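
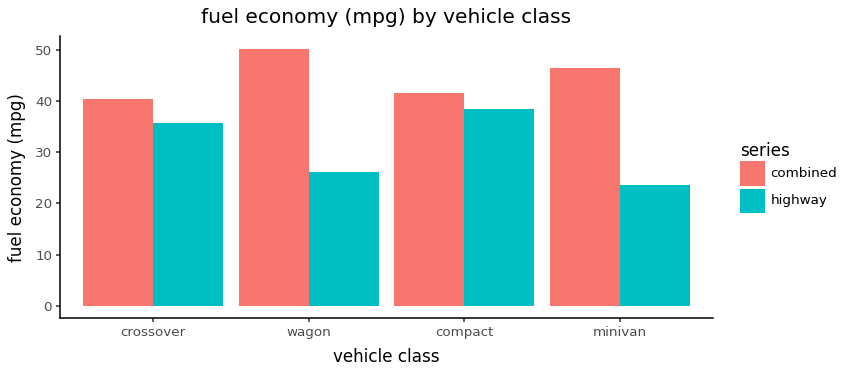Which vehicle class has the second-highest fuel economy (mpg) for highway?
crossover

Top 3 for highway: compact ≈ 40, crossover ≈ 35, wagon ≈ 25.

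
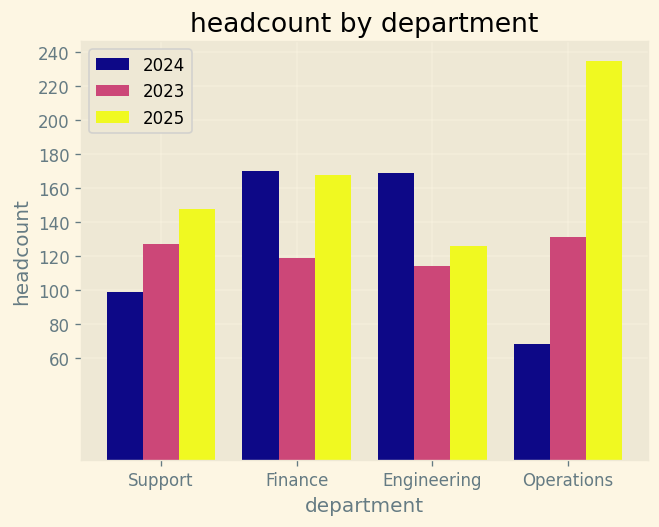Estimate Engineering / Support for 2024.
Engineering ≈ 160, Support ≈ 100; 160/100 ≈ 1.6.

≈ 1.6×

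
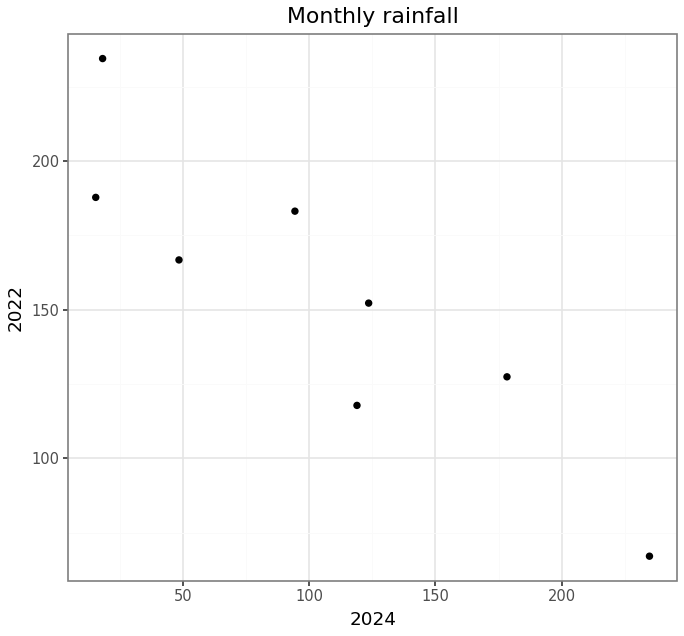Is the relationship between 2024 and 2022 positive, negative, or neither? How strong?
Points are negatively correlated; strong (|r| ≈ 0.9).

negative, strong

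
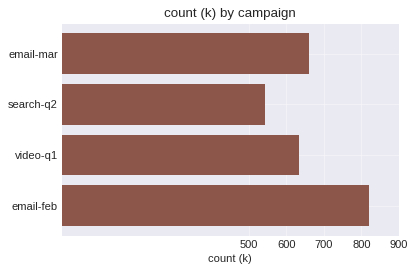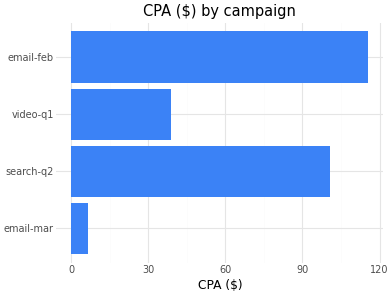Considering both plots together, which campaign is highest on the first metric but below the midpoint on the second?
Chart 2 median CPA ($) ≈ 60; below-median campaigns: email-mar, video-q1. Among those, email-mar has the highest count (k) (≈ 700).

email-mar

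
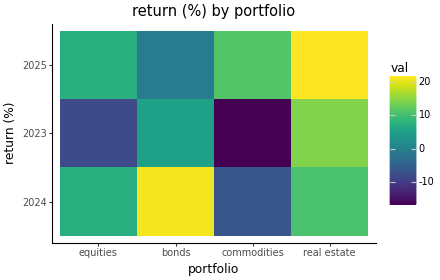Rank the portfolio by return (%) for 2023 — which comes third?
equities

Top 4 for 2023: real estate ≈ 15, bonds ≈ 5, equities ≈ -10, commodities ≈ -15.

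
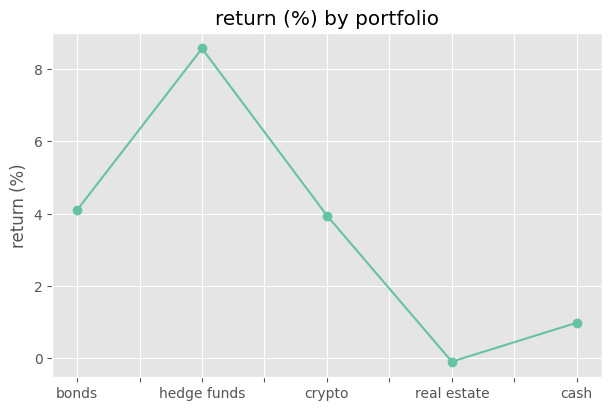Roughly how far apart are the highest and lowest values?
≈ 9

Max hedge funds ≈ 9, min real estate ≈ 0; range ≈ 9.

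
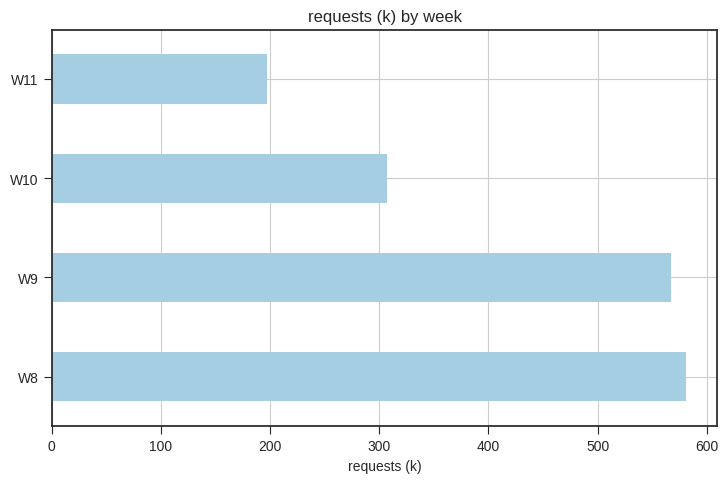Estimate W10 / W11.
≈ 1.5×

W10 ≈ 300, W11 ≈ 200; 300/200 ≈ 1.5.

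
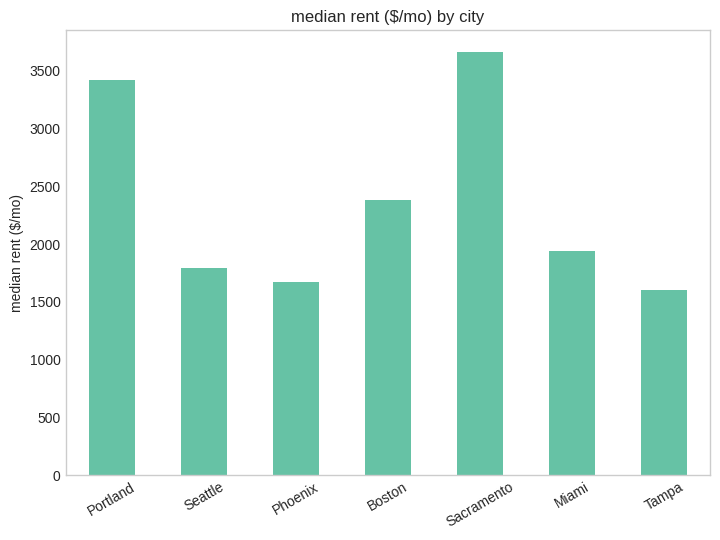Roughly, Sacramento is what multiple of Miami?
≈ 1.75×

Sacramento ≈ 3500, Miami ≈ 2000; 3500/2000 ≈ 1.75.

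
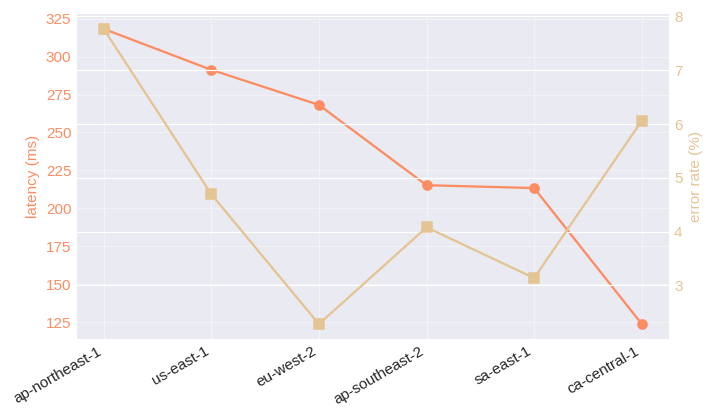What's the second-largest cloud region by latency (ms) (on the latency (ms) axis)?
Top 3 (on the latency (ms) axis): ap-northeast-1 ≈ 320, us-east-1 ≈ 300, eu-west-2 ≈ 260.

us-east-1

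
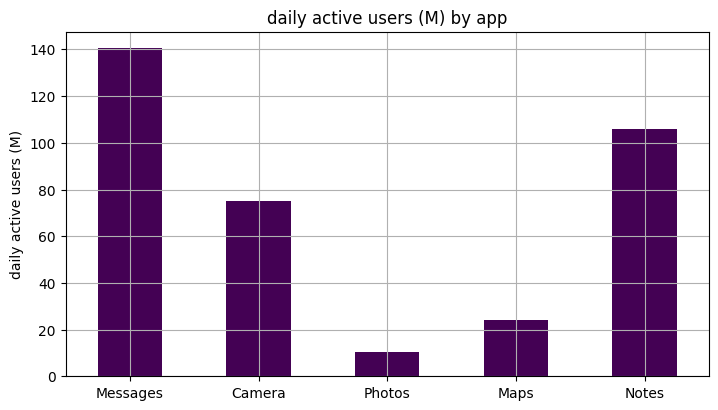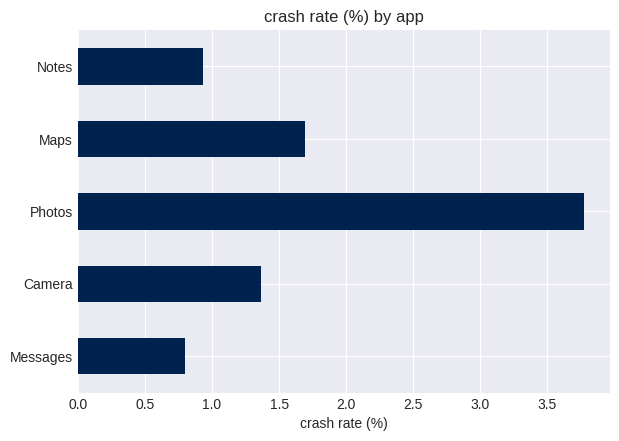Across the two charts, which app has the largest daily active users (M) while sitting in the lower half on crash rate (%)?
Messages

Chart 2 median crash rate (%) ≈ 1.5; below-median apps: Messages, Notes. Among those, Messages has the highest daily active users (M) (≈ 140).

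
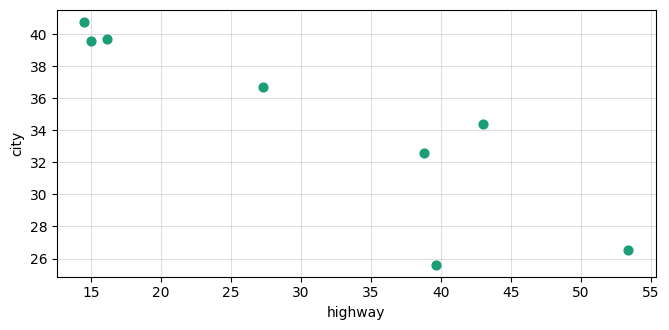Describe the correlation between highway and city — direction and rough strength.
negative, strong

Points are negatively correlated; strong (|r| ≈ 0.9).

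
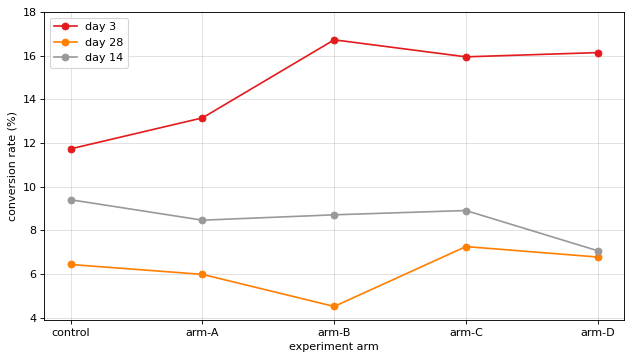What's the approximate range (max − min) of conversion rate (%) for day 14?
Max control ≈ 10, min arm-D ≈ 8; range ≈ 2.

≈ 2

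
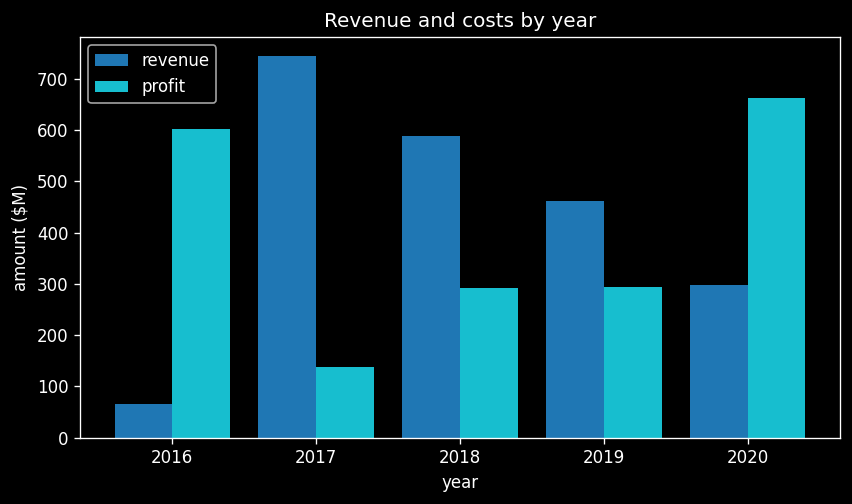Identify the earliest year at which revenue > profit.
2016: revenue ≈ 100 vs profit ≈ 600 (not yet); 2017: revenue ≈ 700 vs profit ≈ 100 (first crossover).

2017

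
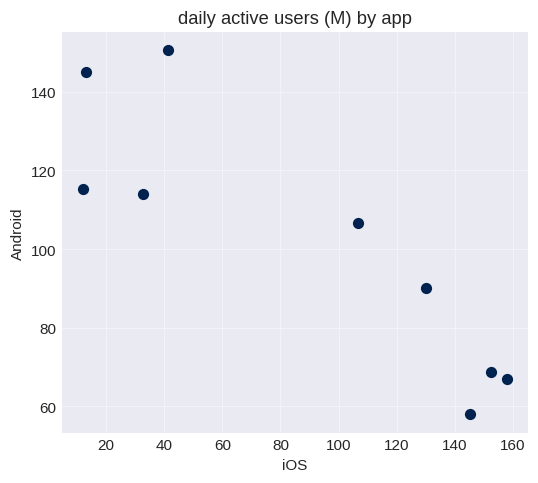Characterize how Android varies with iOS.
Points are negatively correlated; strong (|r| ≈ 0.9).

negative, strong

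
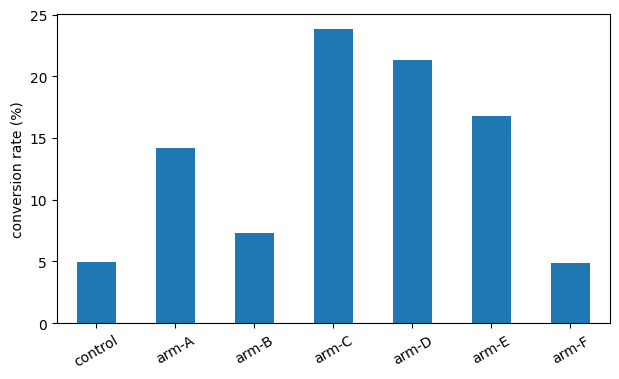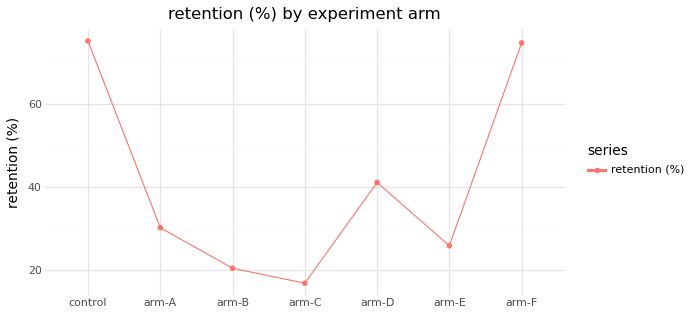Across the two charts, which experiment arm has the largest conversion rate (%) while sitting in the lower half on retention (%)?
arm-C

Chart 2 median retention (%) ≈ 30; below-median experiment arms: arm-B, arm-C, arm-E. Among those, arm-C has the highest conversion rate (%) (≈ 25).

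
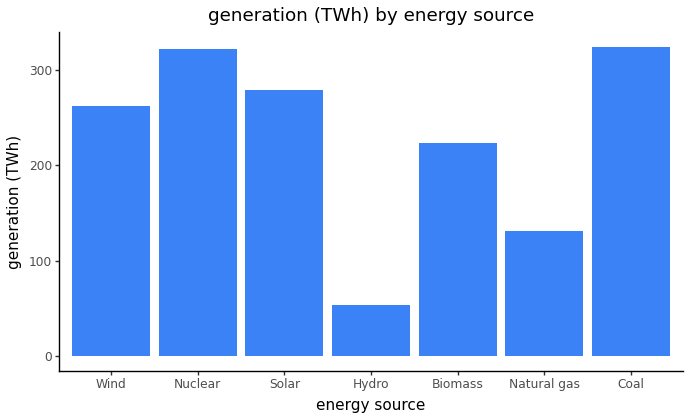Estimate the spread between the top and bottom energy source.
Max Coal ≈ 300, min Hydro ≈ 50; range ≈ 250.

≈ 250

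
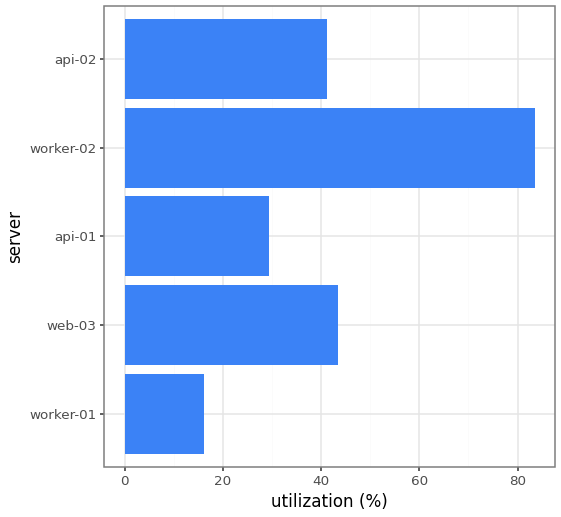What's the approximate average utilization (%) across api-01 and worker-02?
(30 + 80) / 2 ≈ 55.

≈ 55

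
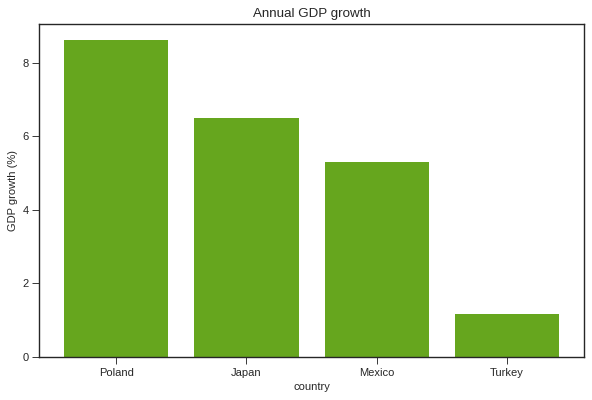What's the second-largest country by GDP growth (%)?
Japan

Top 3: Poland ≈ 9, Japan ≈ 6, Mexico ≈ 5.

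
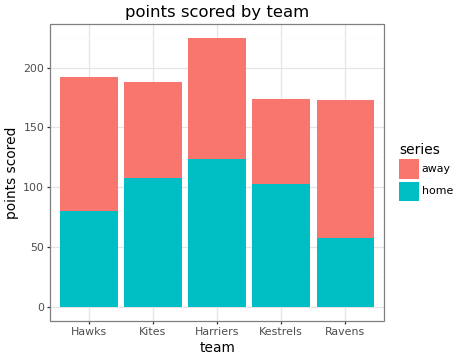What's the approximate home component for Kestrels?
≈ 100

home top ≈ 100, bottom ≈ 0; segment ≈ 100.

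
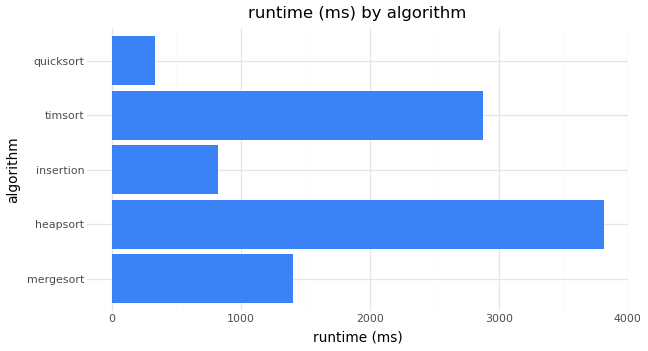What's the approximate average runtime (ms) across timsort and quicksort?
(3000 + 500) / 2 ≈ 1750.

≈ 1750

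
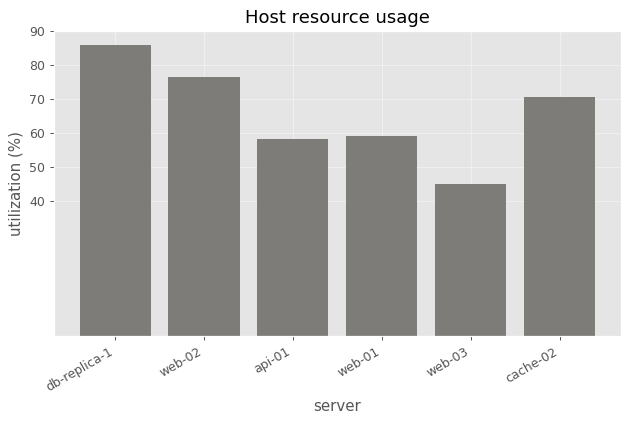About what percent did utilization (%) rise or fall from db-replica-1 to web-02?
db-replica-1 ≈ 90, web-02 ≈ 80; (80 − 90) / 90 ≈ -11.1%.

≈ -11.1%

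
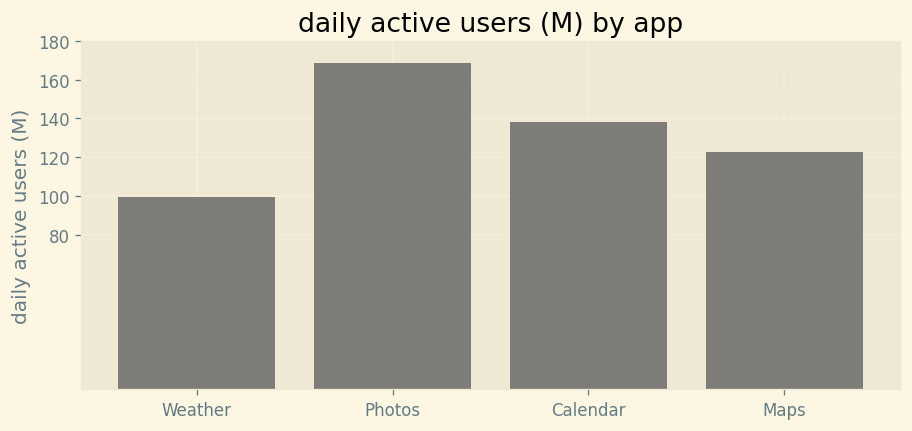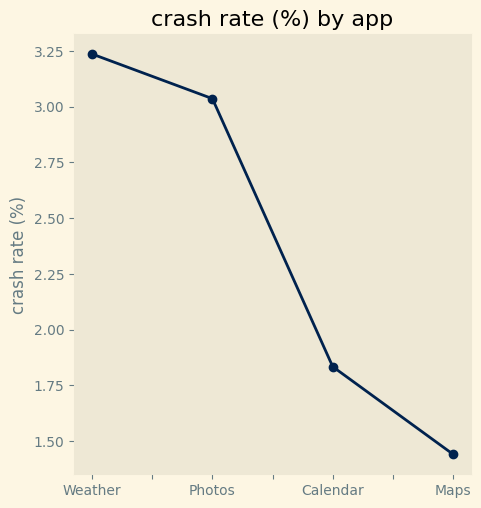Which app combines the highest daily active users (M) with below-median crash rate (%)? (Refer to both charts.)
Chart 2 median crash rate (%) ≈ 2.5; below-median apps: Calendar, Maps. Among those, Calendar has the highest daily active users (M) (≈ 140).

Calendar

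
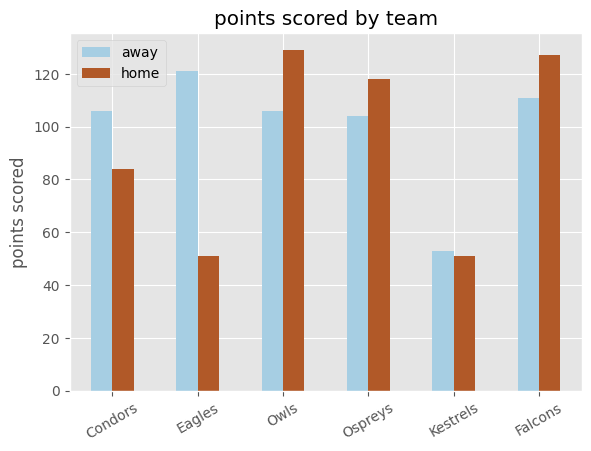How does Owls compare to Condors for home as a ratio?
≈ 1.5×

Owls ≈ 120, Condors ≈ 80; 120/80 ≈ 1.5.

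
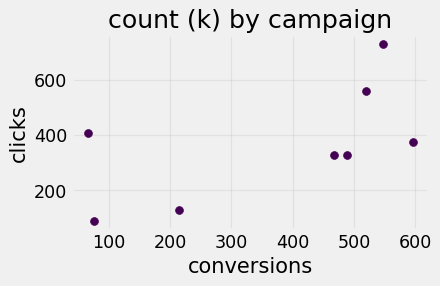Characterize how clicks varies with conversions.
Points are positively correlated; moderate (|r| ≈ 0.6).

positive, moderate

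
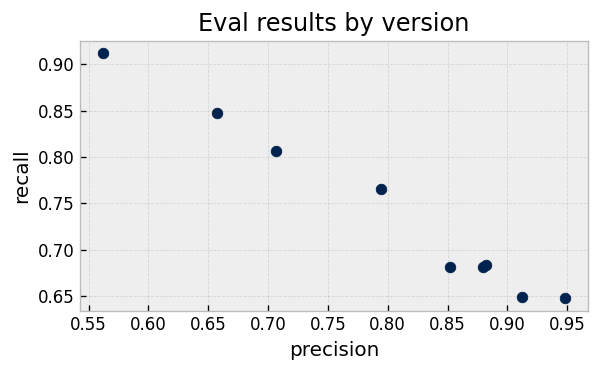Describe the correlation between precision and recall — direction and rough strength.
negative, strong

Points are negatively correlated; strong (|r| ≈ 1.0).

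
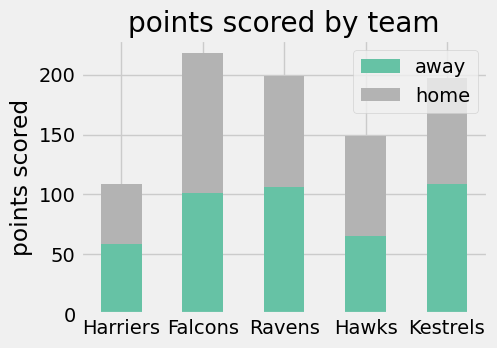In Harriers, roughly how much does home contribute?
≈ 40

home top ≈ 100, bottom ≈ 60; segment ≈ 40.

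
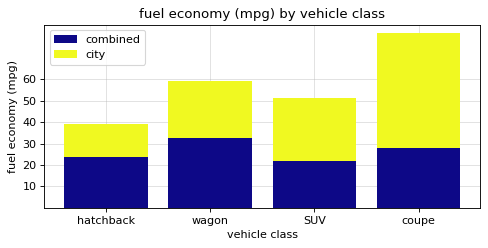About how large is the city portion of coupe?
≈ 50

city top ≈ 80, bottom ≈ 30; segment ≈ 50.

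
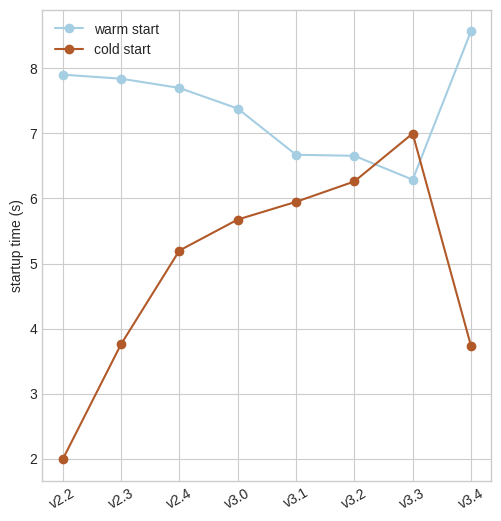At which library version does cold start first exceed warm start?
v3.3

v3.2: cold start ≈ 6 vs warm start ≈ 7 (not yet); v3.3: cold start ≈ 7 vs warm start ≈ 6 (first crossover).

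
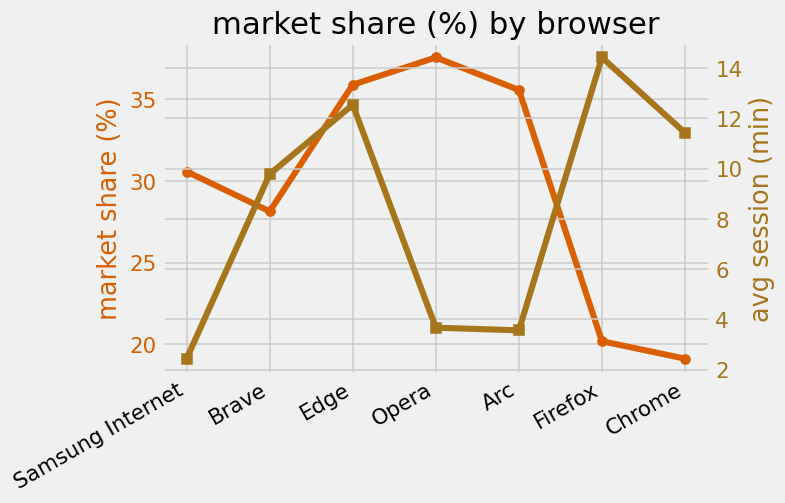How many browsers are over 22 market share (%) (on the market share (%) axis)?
Above 22: Samsung Internet, Brave, Edge, Opera, Arc.

5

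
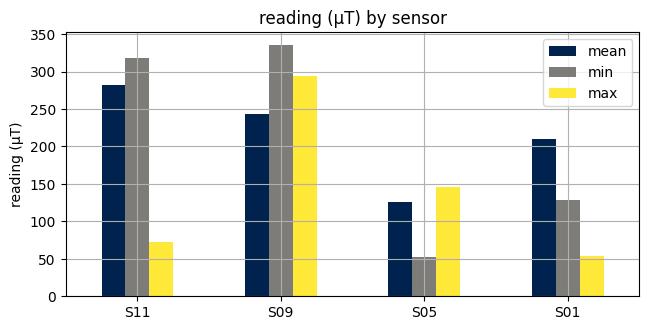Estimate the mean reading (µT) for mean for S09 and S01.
(250 + 200) / 2 ≈ 225.

≈ 225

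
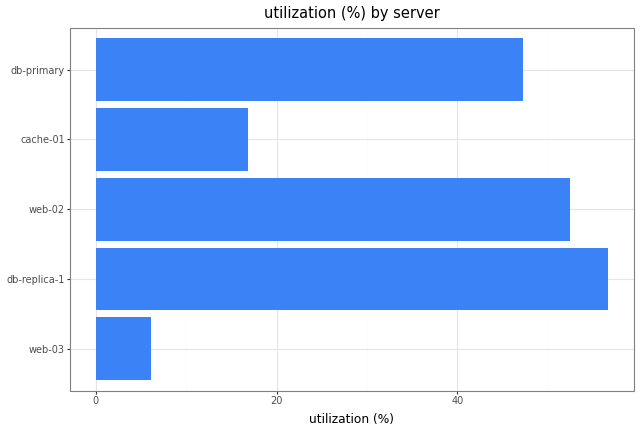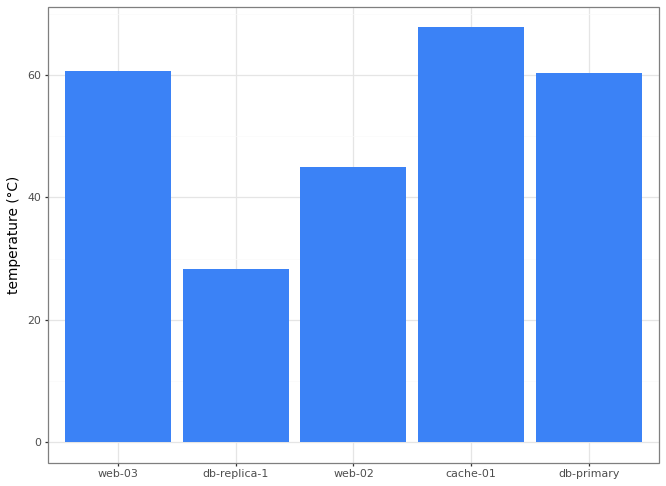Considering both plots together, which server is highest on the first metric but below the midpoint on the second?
Chart 2 median temperature (°C) ≈ 60; below-median servers: db-replica-1, web-02. Among those, db-replica-1 has the highest utilization (%) (≈ 60).

db-replica-1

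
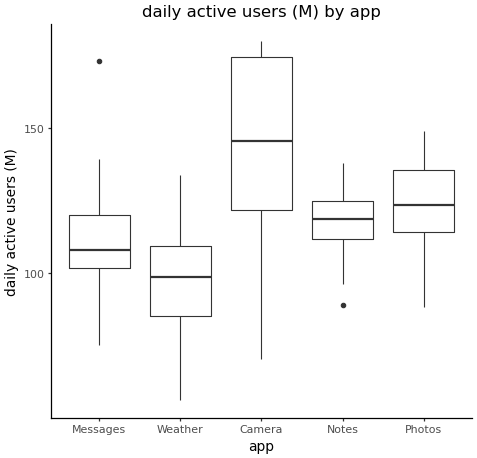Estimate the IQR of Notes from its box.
≈ 15

Q3 ≈ 125, Q1 ≈ 110; IQR ≈ 15.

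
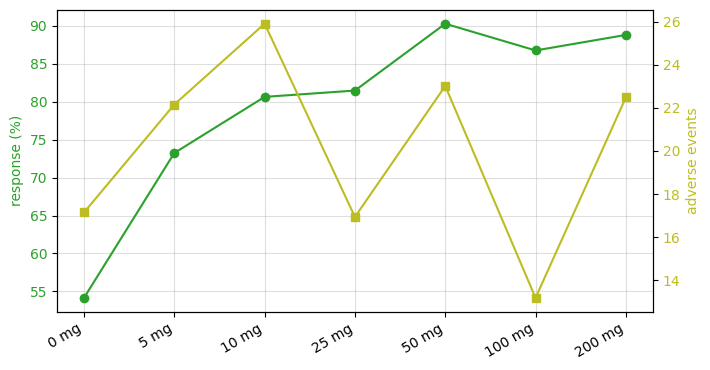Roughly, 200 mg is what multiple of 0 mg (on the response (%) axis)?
≈ 1.64×

200 mg ≈ 90, 0 mg ≈ 55; 90/55 ≈ 1.64.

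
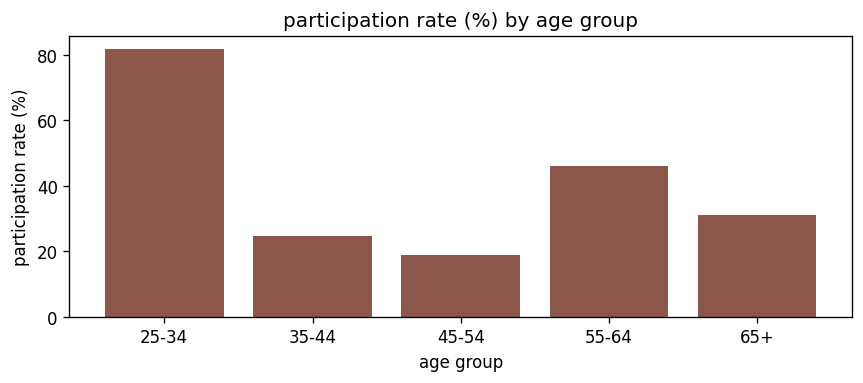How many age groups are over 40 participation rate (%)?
Above 40: 25-34, 55-64.

2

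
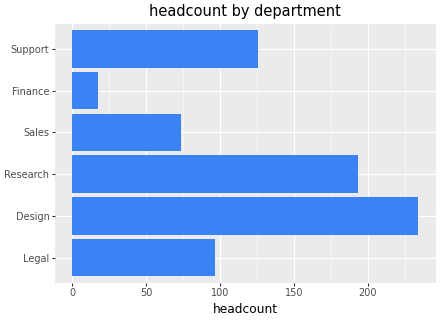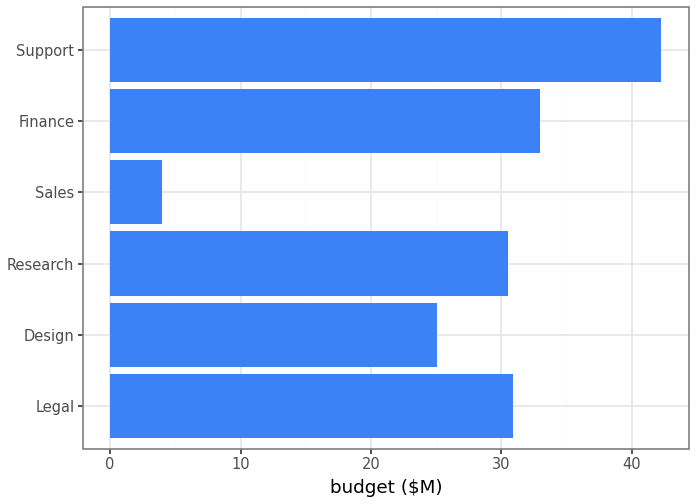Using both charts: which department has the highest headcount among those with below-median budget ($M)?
Design

Chart 2 median budget ($M) ≈ 30; below-median departments: Design, Research, Sales. Among those, Design has the highest headcount (≈ 225).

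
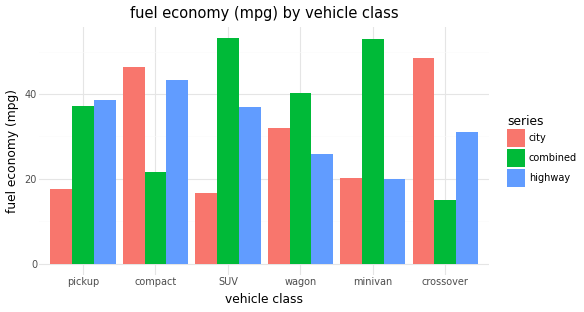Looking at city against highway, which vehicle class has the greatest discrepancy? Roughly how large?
pickup, ≈ 25 mpg

pickup: city ≈ 15, highway ≈ 40 → gap ≈ 25. Next-largest (SUV) is only ≈ 20.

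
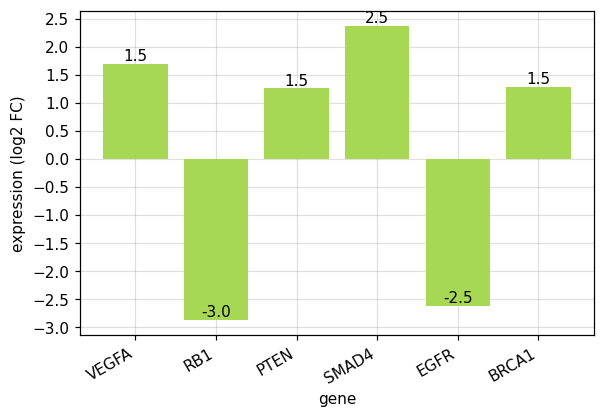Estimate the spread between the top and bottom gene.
Max SMAD4 ≈ 2.5, min RB1 ≈ -3.0; range ≈ 5.5.

≈ 5.5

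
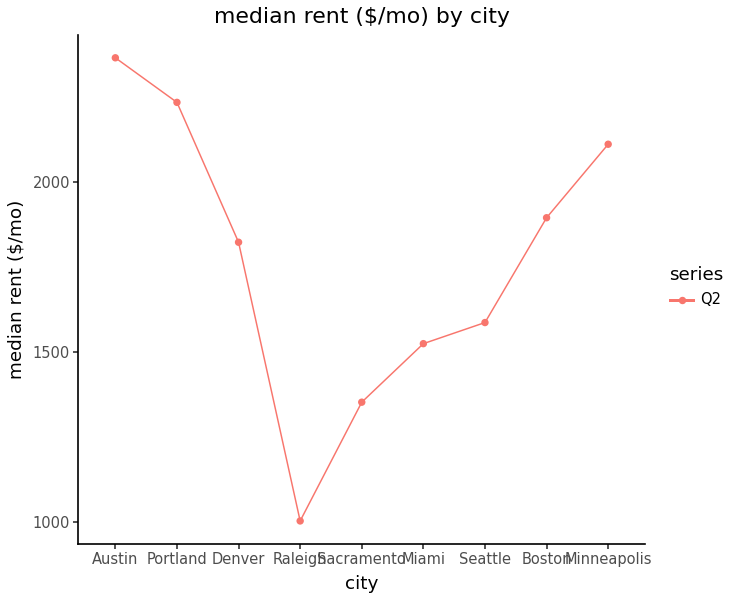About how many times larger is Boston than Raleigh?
Boston ≈ 1800, Raleigh ≈ 1000; 1800/1000 ≈ 1.8.

≈ 1.8×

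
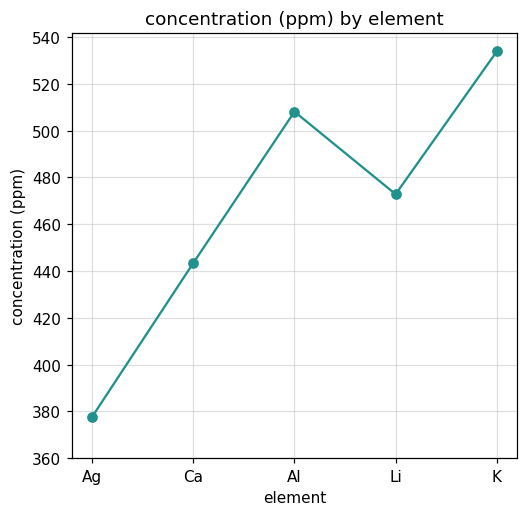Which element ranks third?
Top 4: K ≈ 540, Al ≈ 500, Li ≈ 480, Ca ≈ 440.

Li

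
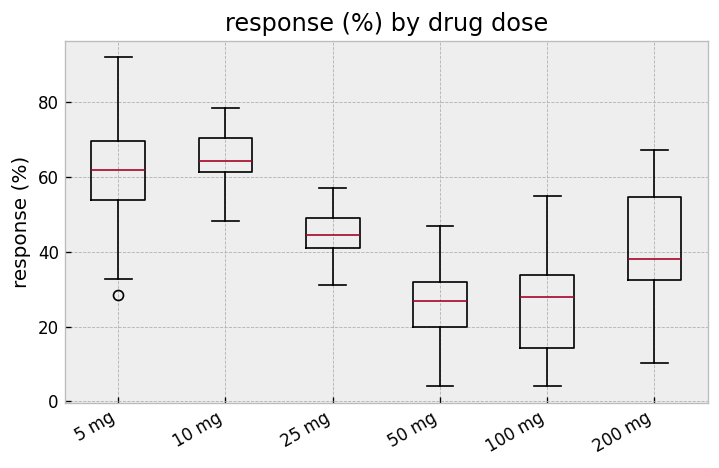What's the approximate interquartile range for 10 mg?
≈ 10

Q3 ≈ 70, Q1 ≈ 60; IQR ≈ 10.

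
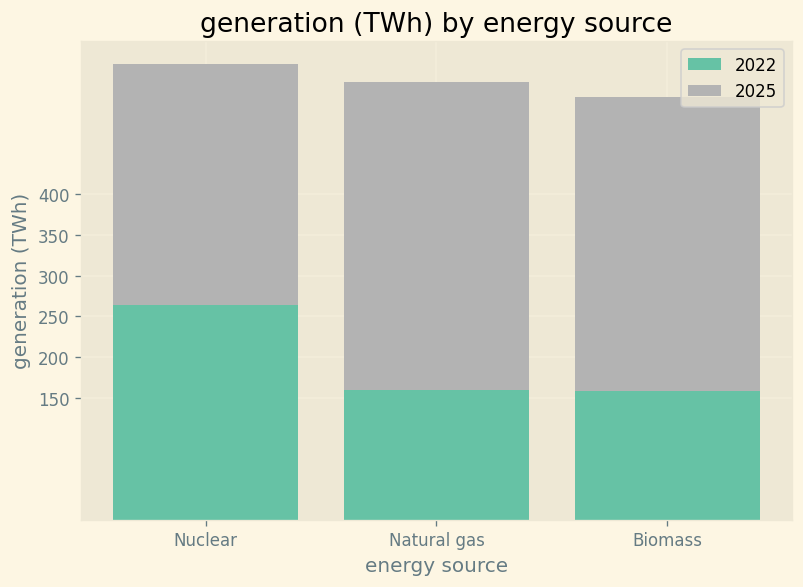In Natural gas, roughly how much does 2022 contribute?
≈ 150

2022 top ≈ 150, bottom ≈ 0; segment ≈ 150.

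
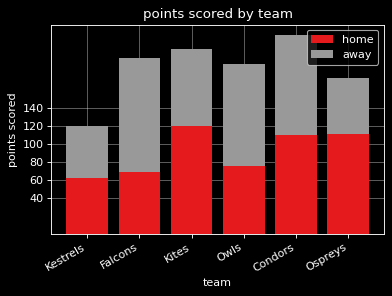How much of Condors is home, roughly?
home top ≈ 120, bottom ≈ 0; segment ≈ 120.

≈ 120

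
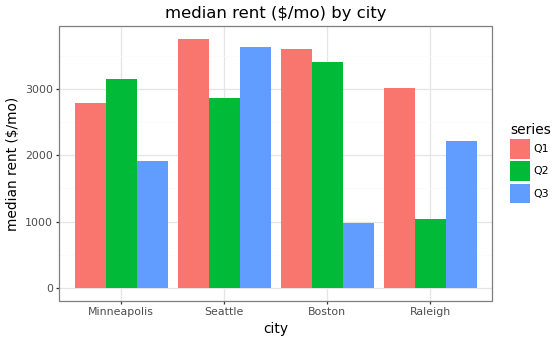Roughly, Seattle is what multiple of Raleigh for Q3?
≈ 1.75×

Seattle ≈ 3500, Raleigh ≈ 2000; 3500/2000 ≈ 1.75.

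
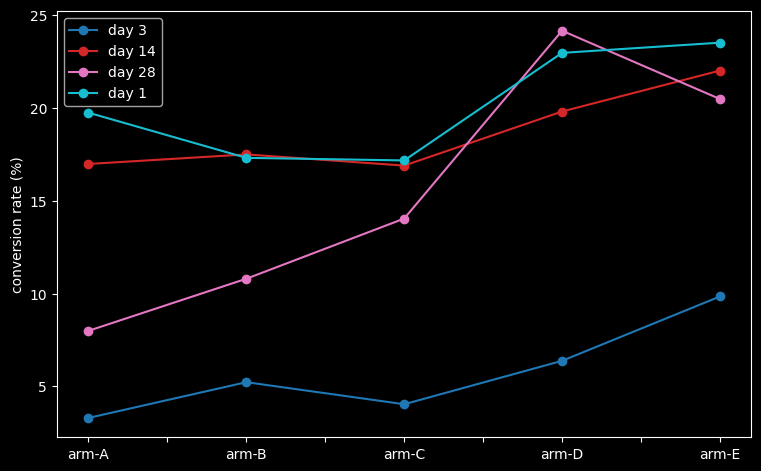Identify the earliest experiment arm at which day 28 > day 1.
arm-D

arm-C: day 28 ≈ 14 vs day 1 ≈ 18 (not yet); arm-D: day 28 ≈ 24 vs day 1 ≈ 22 (first crossover).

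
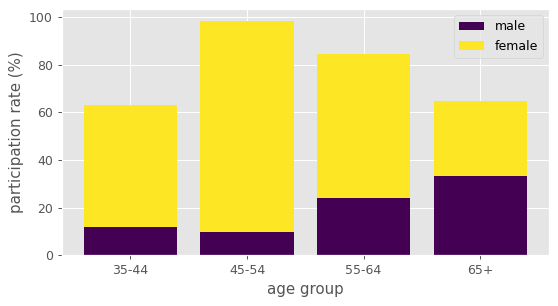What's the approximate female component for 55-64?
female top ≈ 80, bottom ≈ 20; segment ≈ 60.

≈ 60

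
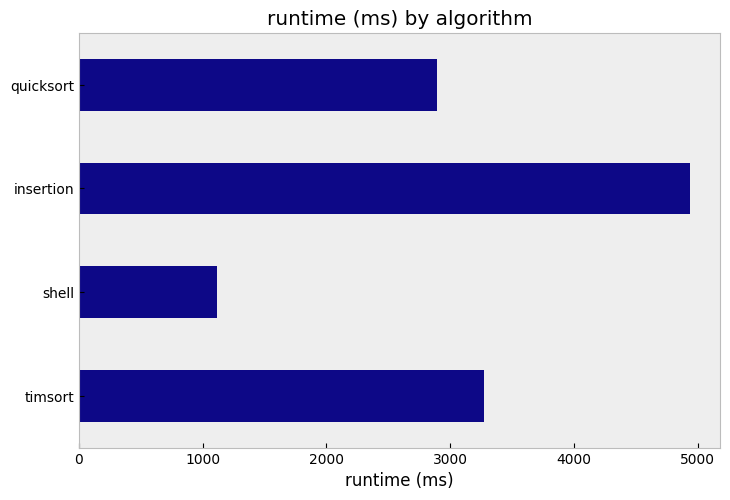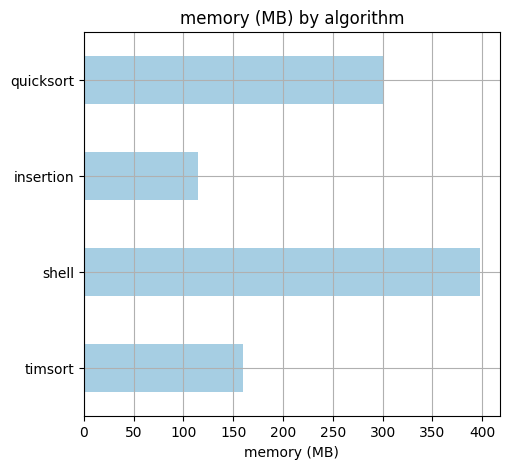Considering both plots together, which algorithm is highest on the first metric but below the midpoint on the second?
Chart 2 median memory (MB) ≈ 250; below-median algorithms: timsort, insertion. Among those, insertion has the highest runtime (ms) (≈ 5000).

insertion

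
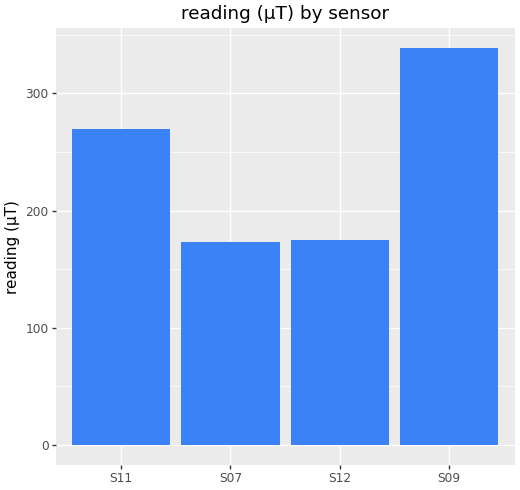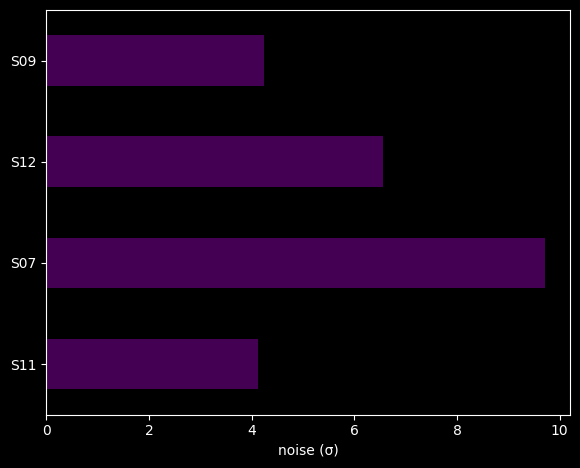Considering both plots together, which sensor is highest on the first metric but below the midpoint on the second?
Chart 2 median noise (σ) ≈ 5; below-median sensors: S11, S09. Among those, S09 has the highest reading (µT) (≈ 350).

S09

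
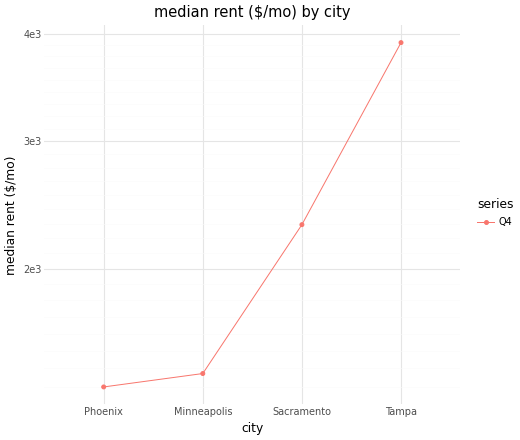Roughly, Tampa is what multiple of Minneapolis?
Tampa ≈ 3400, Minneapolis ≈ 2200; 3400/2200 ≈ 1.55.

≈ 1.55×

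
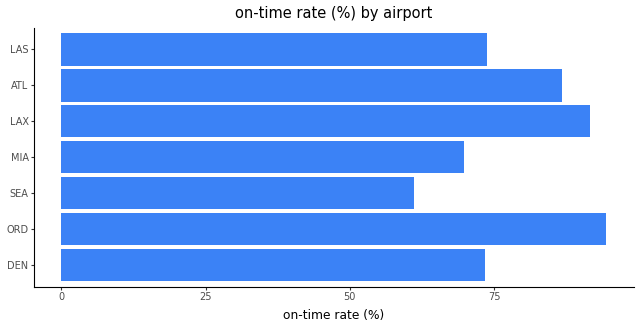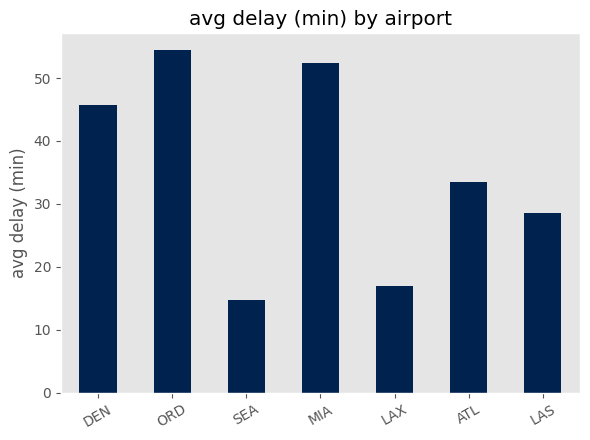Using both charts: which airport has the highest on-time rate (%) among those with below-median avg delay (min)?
LAX

Chart 2 median avg delay (min) ≈ 35; below-median airports: SEA, LAX, LAS. Among those, LAX has the highest on-time rate (%) (≈ 90).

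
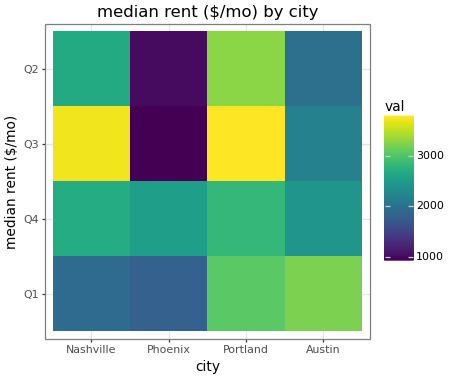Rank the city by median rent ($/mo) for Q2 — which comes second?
Nashville

Top 3 for Q2: Portland ≈ 3500, Nashville ≈ 2500, Austin ≈ 2000.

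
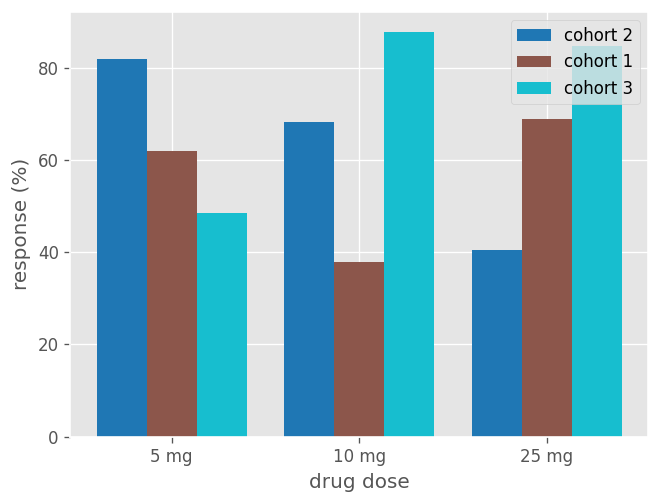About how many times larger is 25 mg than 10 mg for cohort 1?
25 mg ≈ 70, 10 mg ≈ 40; 70/40 ≈ 1.75.

≈ 1.75×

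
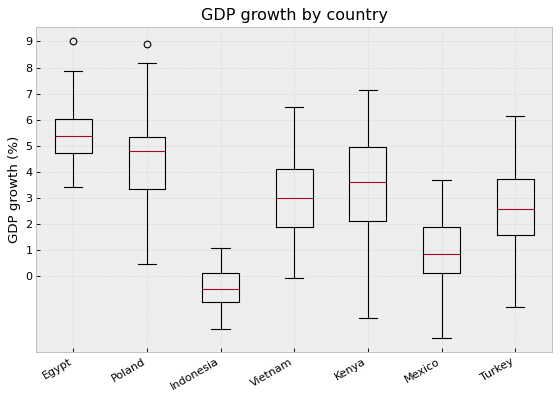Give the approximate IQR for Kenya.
≈ 3

Q3 ≈ 5, Q1 ≈ 2; IQR ≈ 3.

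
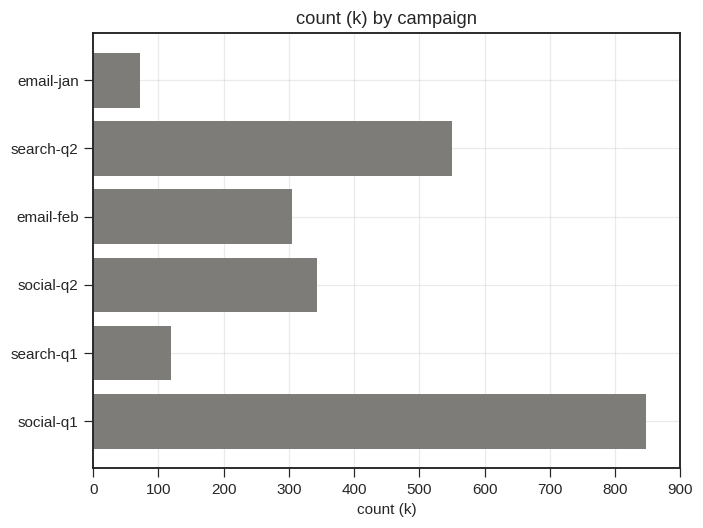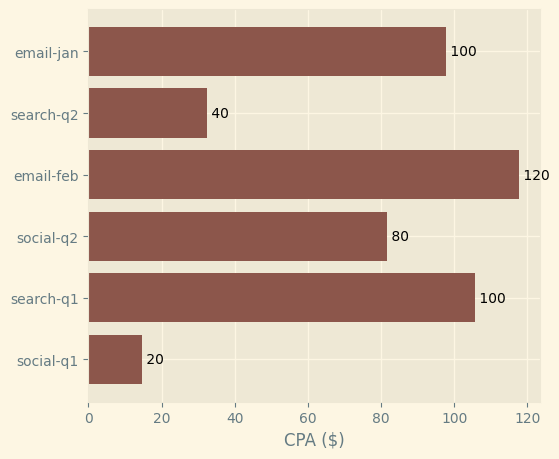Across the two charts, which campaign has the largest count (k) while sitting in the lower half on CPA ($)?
social-q1

Chart 2 median CPA ($) ≈ 80; below-median campaigns: search-q2, social-q2, social-q1. Among those, social-q1 has the highest count (k) (≈ 800).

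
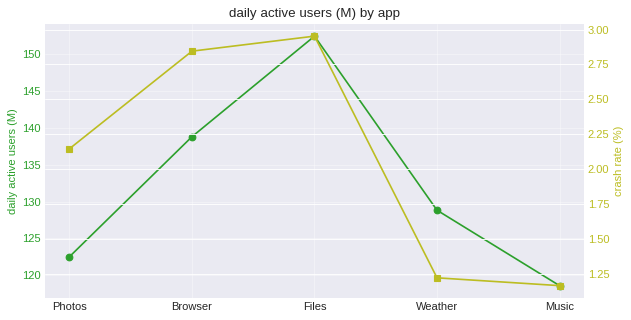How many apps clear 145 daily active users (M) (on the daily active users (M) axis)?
Above 145: Files.

1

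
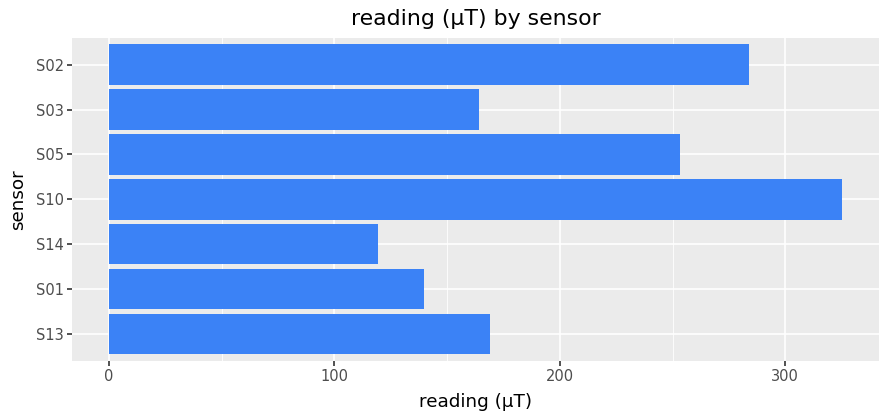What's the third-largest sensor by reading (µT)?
Top 4: S10 ≈ 350, S02 ≈ 300, S05 ≈ 250, S13 ≈ 150.

S05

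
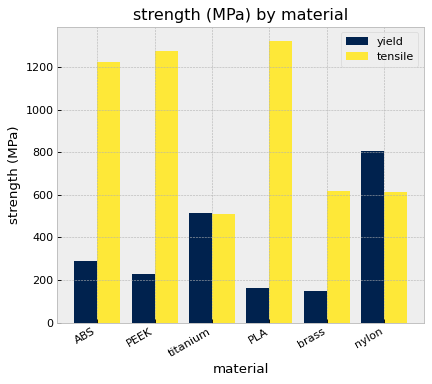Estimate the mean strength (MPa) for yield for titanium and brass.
≈ 400

(600 + 200) / 2 ≈ 400.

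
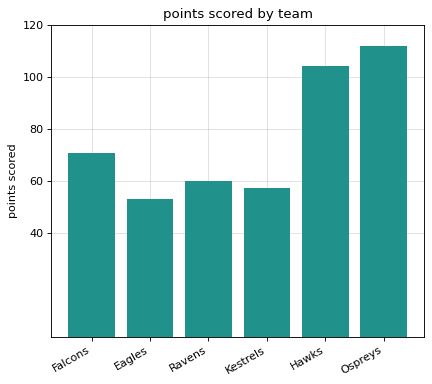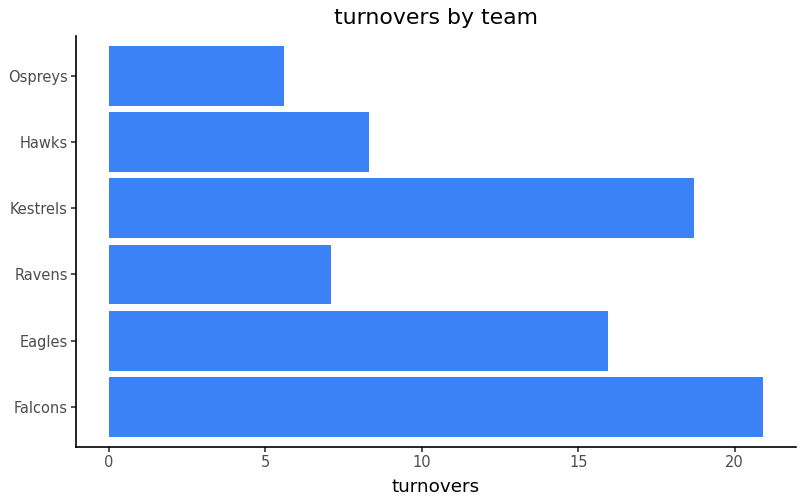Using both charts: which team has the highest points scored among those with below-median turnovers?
Chart 2 median turnovers ≈ 12; below-median teams: Ravens, Hawks, Ospreys. Among those, Ospreys has the highest points scored (≈ 120).

Ospreys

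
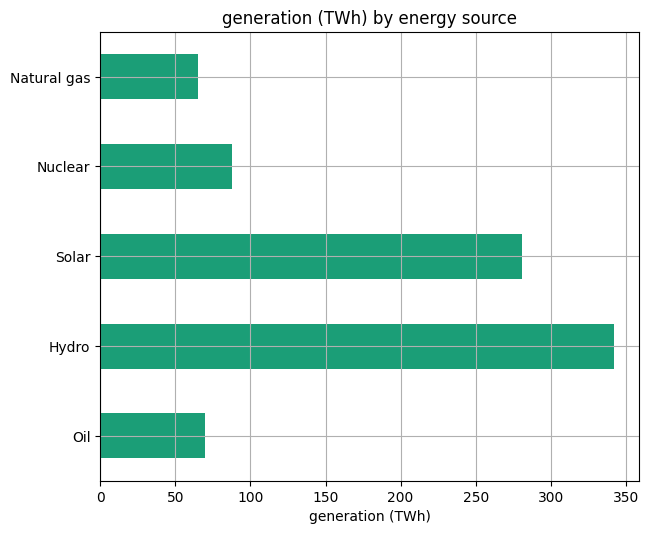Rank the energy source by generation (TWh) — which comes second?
Top 3: Hydro ≈ 350, Solar ≈ 300, Nuclear ≈ 100.

Solar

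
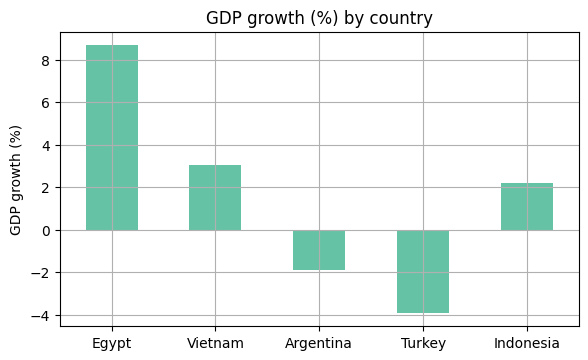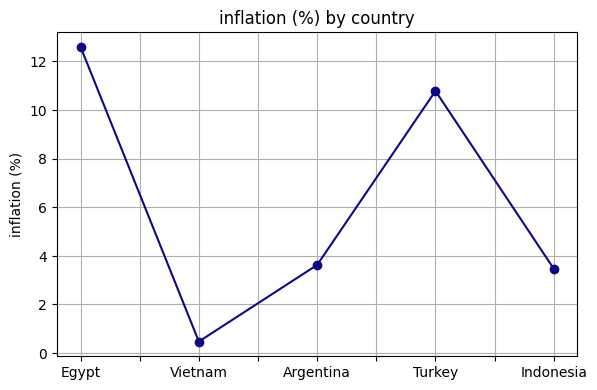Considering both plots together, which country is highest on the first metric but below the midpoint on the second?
Vietnam

Chart 2 median inflation (%) ≈ 4; below-median countries: Vietnam, Indonesia. Among those, Vietnam has the highest GDP growth (%) (≈ 3).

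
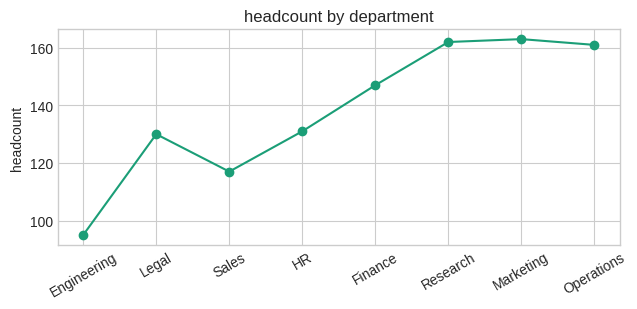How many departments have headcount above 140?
4

Above 140: Finance, Research, Marketing, Operations.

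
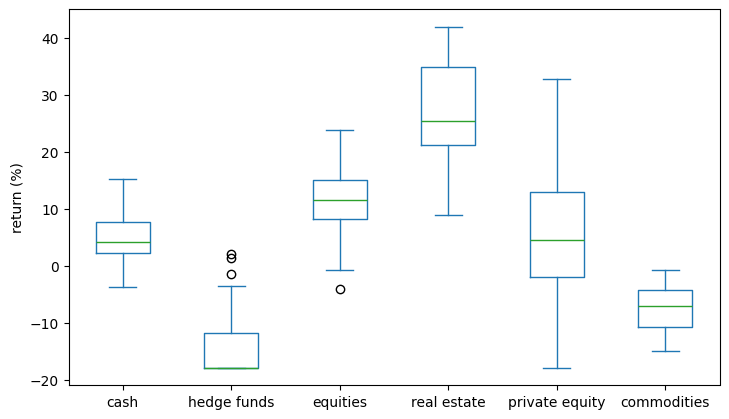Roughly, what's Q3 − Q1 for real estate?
≈ 15

Q3 ≈ 35, Q1 ≈ 20; IQR ≈ 15.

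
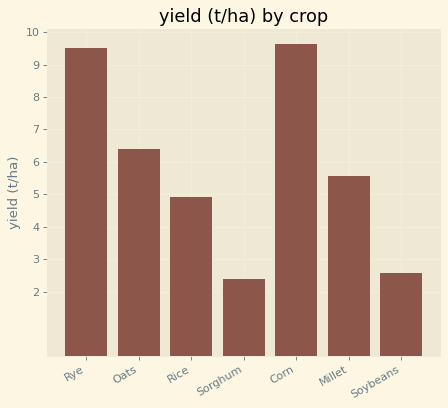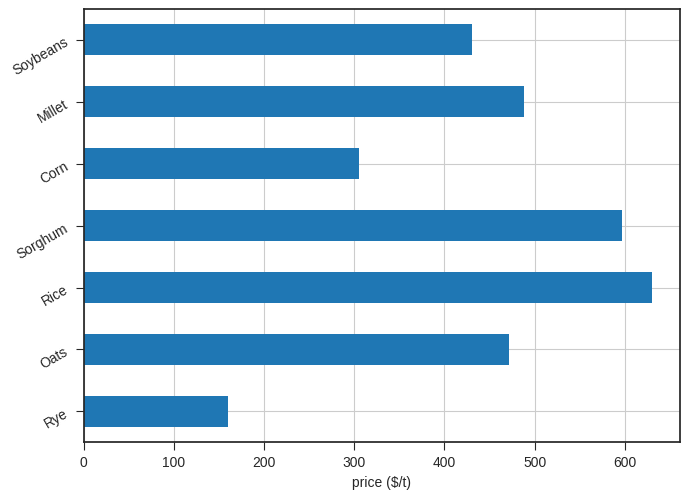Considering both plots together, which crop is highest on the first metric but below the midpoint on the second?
Chart 2 median price ($/t) ≈ 500; below-median crops: Rye, Corn, Soybeans. Among those, Corn has the highest yield (t/ha) (≈ 10).

Corn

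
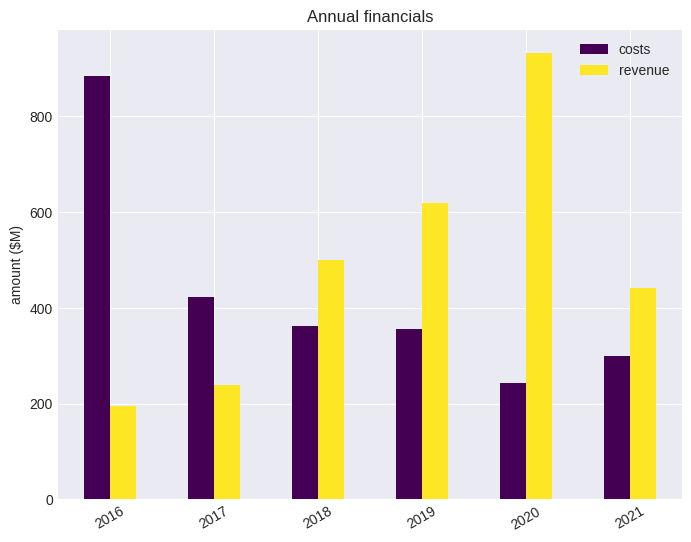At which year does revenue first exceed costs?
2017: revenue ≈ 200 vs costs ≈ 400 (not yet); 2018: revenue ≈ 500 vs costs ≈ 400 (first crossover).

2018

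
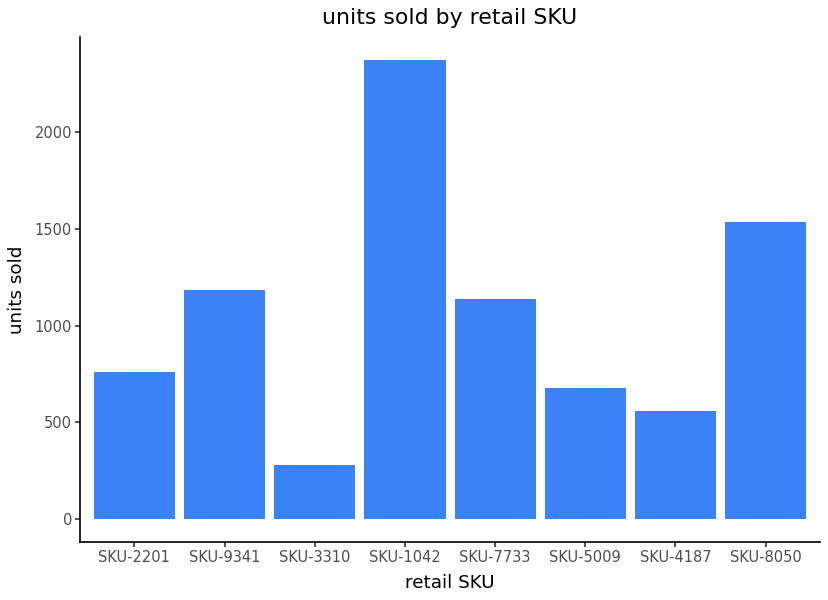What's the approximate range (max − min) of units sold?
Max SKU-1042 ≈ 2400, min SKU-3310 ≈ 200; range ≈ 2200.

≈ 2200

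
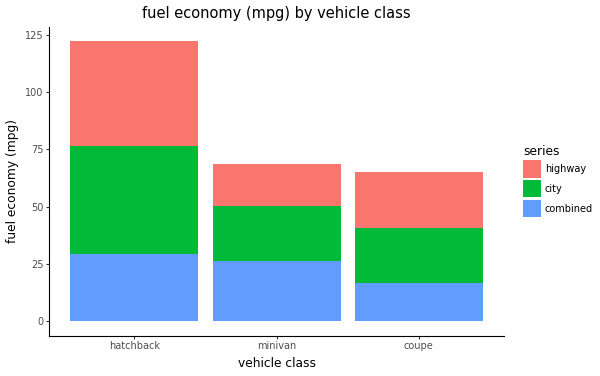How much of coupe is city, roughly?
city top ≈ 40, bottom ≈ 20; segment ≈ 20.

≈ 20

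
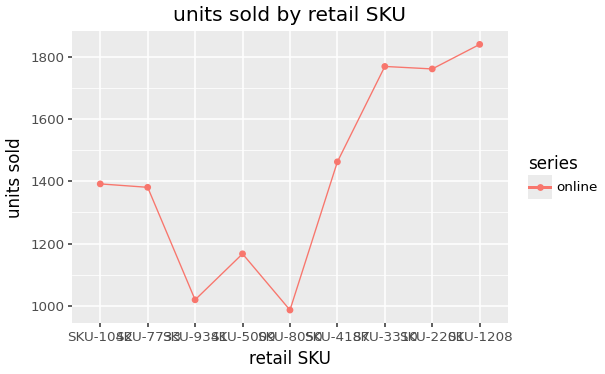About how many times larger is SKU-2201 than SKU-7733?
≈ 1.29×

SKU-2201 ≈ 1800, SKU-7733 ≈ 1400; 1800/1400 ≈ 1.29.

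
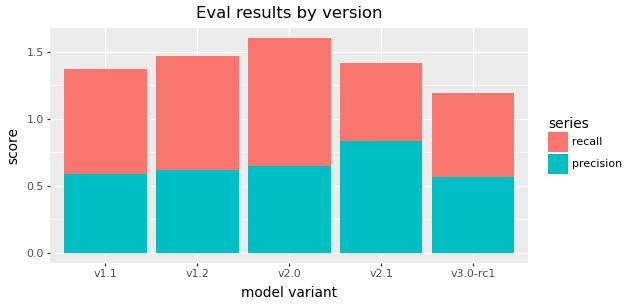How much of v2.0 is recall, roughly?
≈ 1.0

recall top ≈ 1.6, bottom ≈ 0.6; segment ≈ 1.0.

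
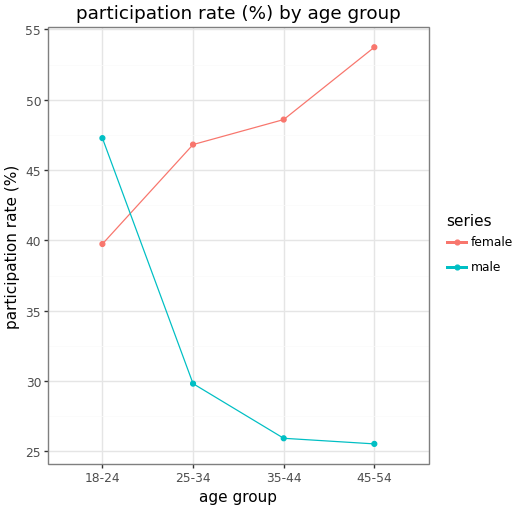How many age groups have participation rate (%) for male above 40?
1

Above 40: 18-24.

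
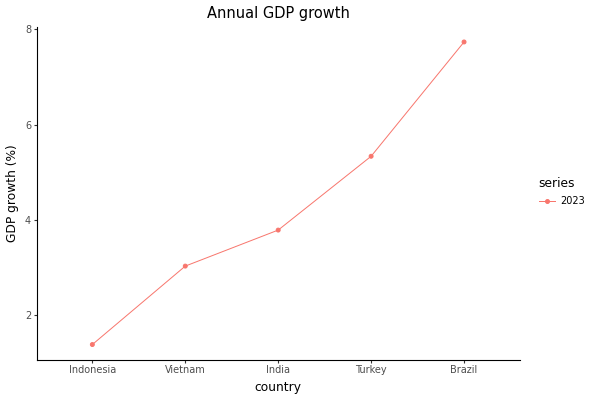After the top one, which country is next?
Top 3: Brazil ≈ 8, Turkey ≈ 5, India ≈ 4.

Turkey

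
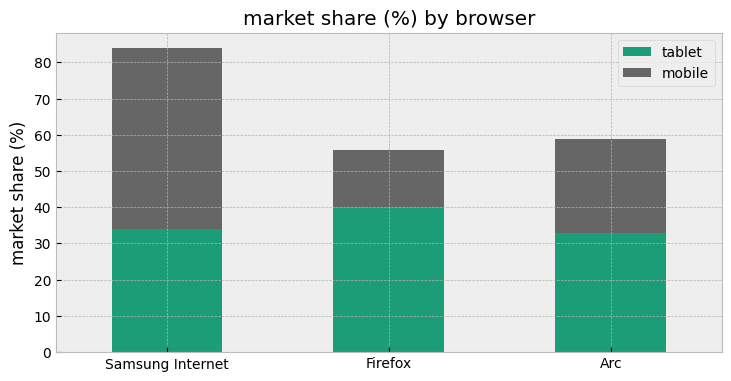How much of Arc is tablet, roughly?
tablet top ≈ 30, bottom ≈ 0; segment ≈ 30.

≈ 30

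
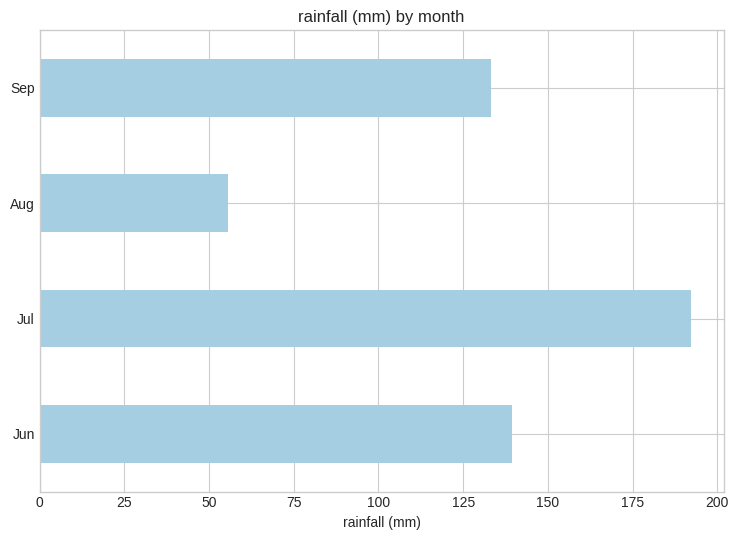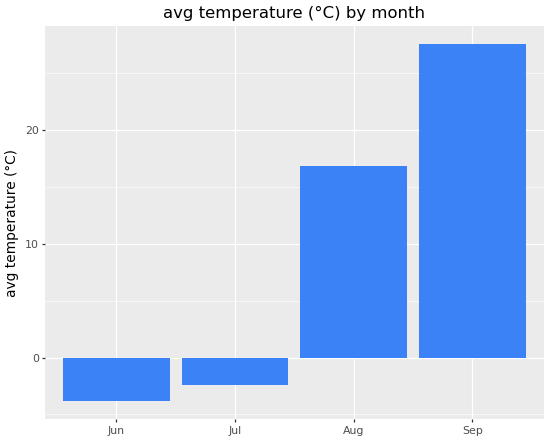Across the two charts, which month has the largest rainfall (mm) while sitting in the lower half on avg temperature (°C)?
Chart 2 median avg temperature (°C) ≈ 5; below-median months: Jun, Jul. Among those, Jul has the highest rainfall (mm) (≈ 200).

Jul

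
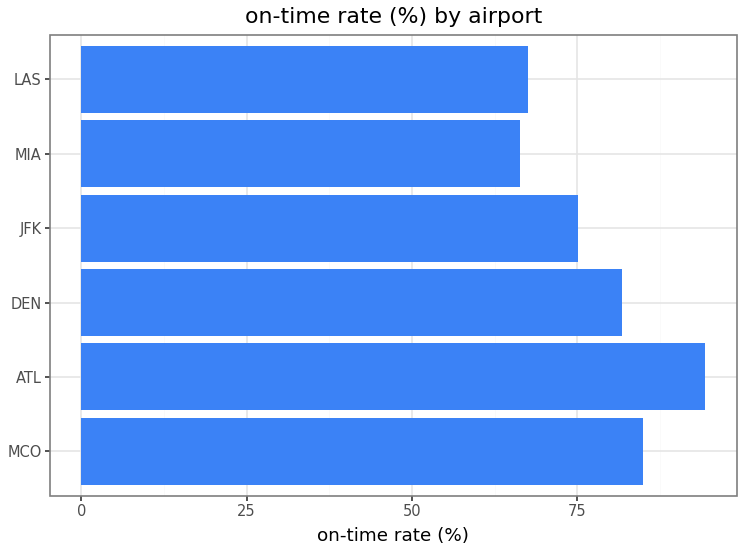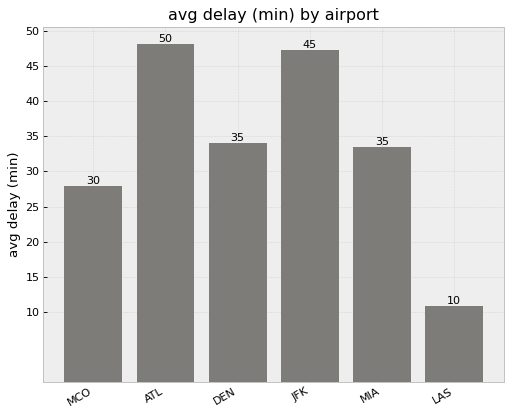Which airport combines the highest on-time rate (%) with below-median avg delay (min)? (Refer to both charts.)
MCO

Chart 2 median avg delay (min) ≈ 35; below-median airports: MCO, MIA, LAS. Among those, MCO has the highest on-time rate (%) (≈ 90).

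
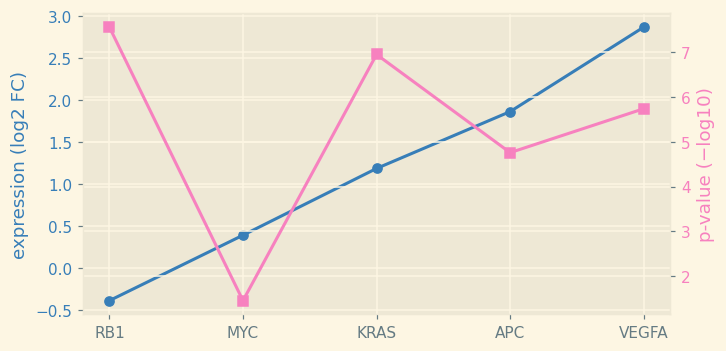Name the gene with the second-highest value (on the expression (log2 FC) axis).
APC

Top 3 (on the expression (log2 FC) axis): VEGFA ≈ 3.0, APC ≈ 2.0, KRAS ≈ 1.0.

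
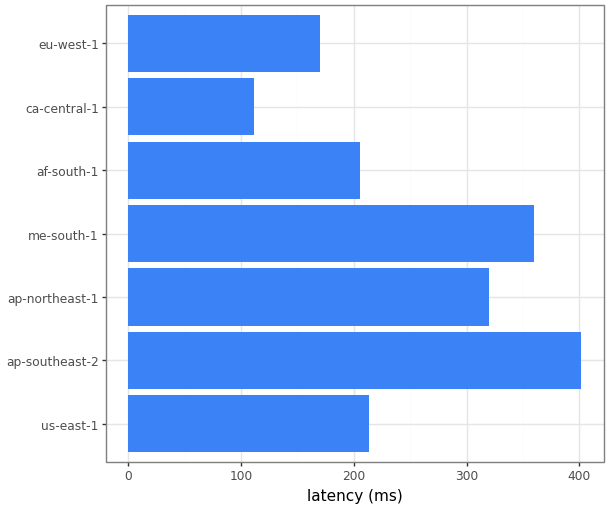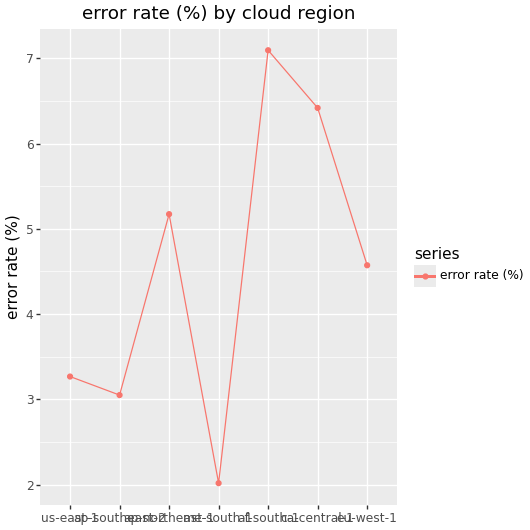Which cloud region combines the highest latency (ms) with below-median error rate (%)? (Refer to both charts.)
Chart 2 median error rate (%) ≈ 5; below-median cloud regions: us-east-1, ap-southeast-2, me-south-1. Among those, ap-southeast-2 has the highest latency (ms) (≈ 400).

ap-southeast-2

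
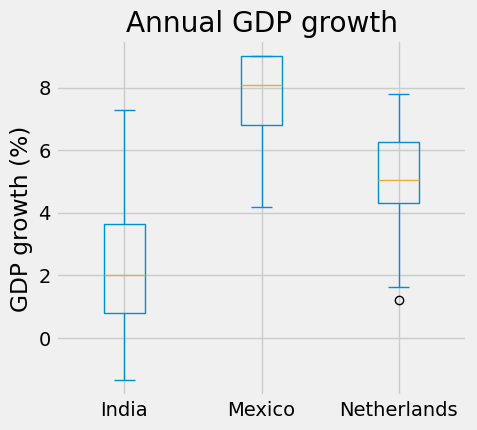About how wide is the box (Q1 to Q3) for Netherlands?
Q3 ≈ 6, Q1 ≈ 4; IQR ≈ 2.

≈ 2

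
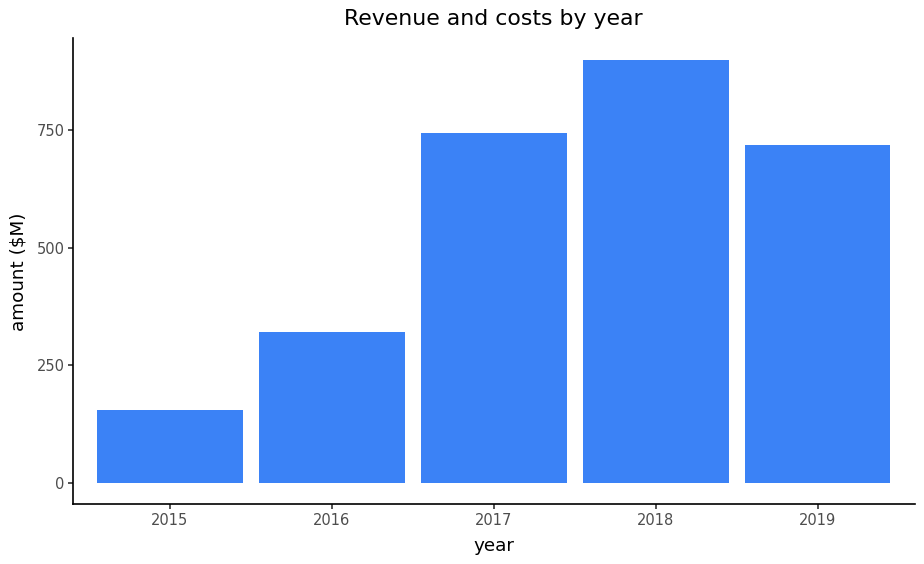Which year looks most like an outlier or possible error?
2015

2015 ≈ 200; the rest sit between ≈ 300 and ≈ 900.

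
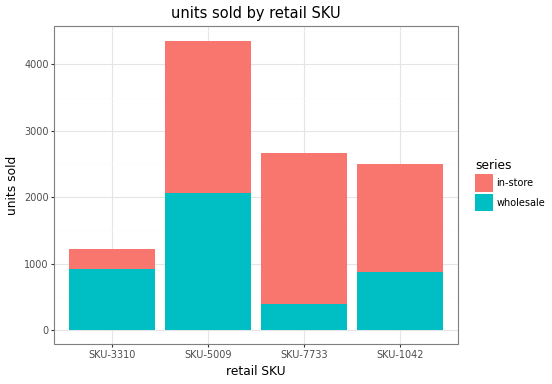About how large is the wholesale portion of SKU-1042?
wholesale top ≈ 1000, bottom ≈ 0; segment ≈ 1000.

≈ 1000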